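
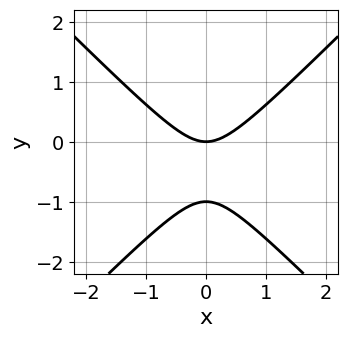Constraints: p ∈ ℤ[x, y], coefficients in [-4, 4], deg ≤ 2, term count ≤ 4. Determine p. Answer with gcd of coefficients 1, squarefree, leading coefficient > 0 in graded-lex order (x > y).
x^2 - y^2 - y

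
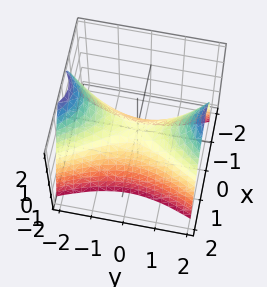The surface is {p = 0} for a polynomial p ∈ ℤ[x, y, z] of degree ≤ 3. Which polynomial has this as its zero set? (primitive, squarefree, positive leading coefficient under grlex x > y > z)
3*x^2 - y^2 + 2*z

First, degree: a saddle surface; a quadric, so deg p = 2.
Then, symmetries: mirror symmetry y ↦ −y ⇒ only even powers of y; it's symmetric under x → −x, forcing even powers of x.
Then, from the visible intercepts: it crosses the x-axis at the gridline x = 0; one y-axis crossing is at y = 0; one z-axis crossing is at z = 0.
Finally, assembling these constraints gives the stated polynomial.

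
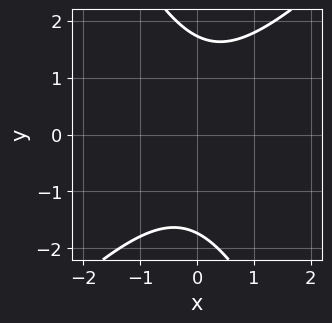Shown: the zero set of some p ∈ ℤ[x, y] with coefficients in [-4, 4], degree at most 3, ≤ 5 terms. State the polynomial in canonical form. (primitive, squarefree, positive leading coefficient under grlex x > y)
First, the degree is 2 — a generic line meets the curve in up to 2 points.
Next, from the visible intercepts: the curve avoids every integer x-axis point in the box.
Finally, these observations pin down the coefficients.

2*x^2 - x*y - y^2 + 3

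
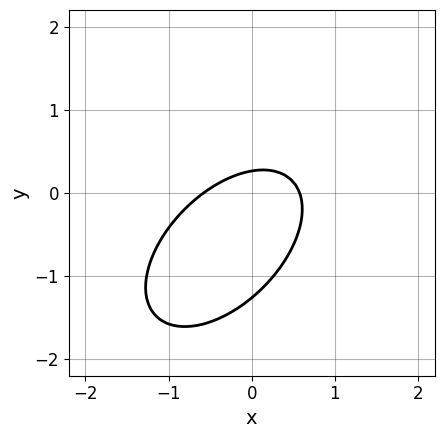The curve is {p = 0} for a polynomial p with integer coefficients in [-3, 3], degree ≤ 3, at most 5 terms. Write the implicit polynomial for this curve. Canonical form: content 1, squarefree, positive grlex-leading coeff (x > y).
The degree is 2 — a generic line meets the curve in up to 2 points.
Solving for integer coefficients yields p as stated.

3*x^2 - 3*x*y + 3*y^2 + 3*y - 1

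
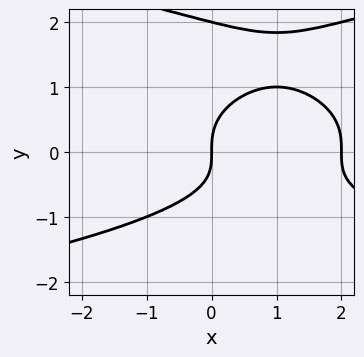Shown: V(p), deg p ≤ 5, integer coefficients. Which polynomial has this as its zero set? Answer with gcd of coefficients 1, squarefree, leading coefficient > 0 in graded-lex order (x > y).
y^4 - 2*y^3 - x^2 + 2*x

deg p = 4. A generic line meets the curve in up to 4 points.
Checking where it meets the axes: the y-axis gridline crossings are at y ∈ {0, 2}; among the integer gridlines, it crosses the x-axis at x ∈ {0, 2}.
Solving for integer coefficients yields p as stated.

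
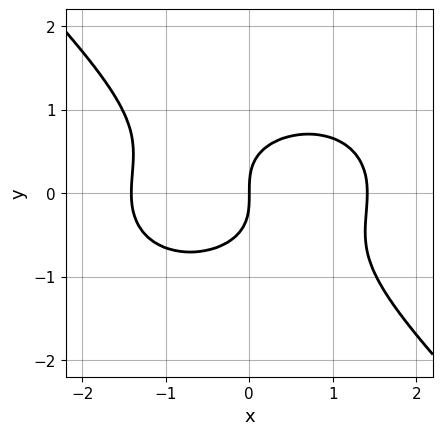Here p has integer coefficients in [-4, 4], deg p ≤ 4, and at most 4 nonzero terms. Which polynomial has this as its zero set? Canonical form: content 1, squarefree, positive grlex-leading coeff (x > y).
deg p = 3. A generic line meets the curve in up to 3 points.
From the axis intercepts and sections: one y-axis crossing is at y = 0; one x-axis crossing is at x = 0.
Assembling these constraints gives the stated polynomial.

x^3 + x*y^2 + 2*y^3 - 2*x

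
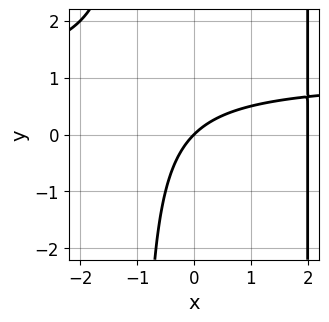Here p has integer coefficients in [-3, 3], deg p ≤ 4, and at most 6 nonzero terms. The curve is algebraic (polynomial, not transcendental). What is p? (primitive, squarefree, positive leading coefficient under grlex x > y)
First, degree: a generic line meets the curve in up to 3 points, so deg p = 3.
Then, from the visible intercepts: it crosses the y-axis at the gridline y = 0; among the integer gridlines, it crosses the x-axis at x ∈ {0, 2}.
Finally, together with the visible shape, these determine p as stated.

x^2*y - x^2 - x*y + 2*x - 2*y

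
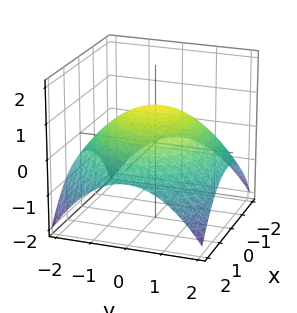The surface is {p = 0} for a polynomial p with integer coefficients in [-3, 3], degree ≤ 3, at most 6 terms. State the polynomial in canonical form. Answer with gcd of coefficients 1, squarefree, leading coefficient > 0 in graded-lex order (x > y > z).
deg p = 2. No degree-1 surface has this shape.
Symmetry: the surface is invariant under rotation about z: p = q(x² + y², z).
Checking where it meets the axes: it crosses the z-axis at the gridline z = 1; a circular section at z = 0 has radius between 1 and 2.
Together with the visible shape, these determine p as stated.

x^2 + y^2 + 3*z - 3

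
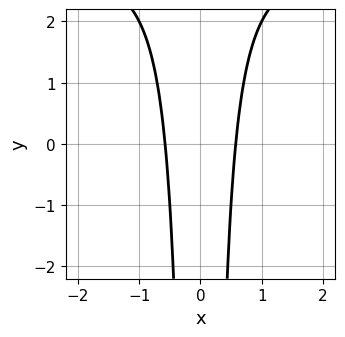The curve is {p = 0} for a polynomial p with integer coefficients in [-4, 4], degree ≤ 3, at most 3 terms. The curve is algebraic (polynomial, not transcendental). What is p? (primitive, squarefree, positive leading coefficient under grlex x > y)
1. deg p = 3. The shape is more complex than any degree-2 curve.
2. Symmetries: the x ↦ −x reflection is a symmetry, so x appears only in even powers.
3. Checking where it meets the axes: the curve avoids every integer y-axis point in the box.
4. Together with the visible shape, these determine p as stated.

x^2*y - 3*x^2 + 1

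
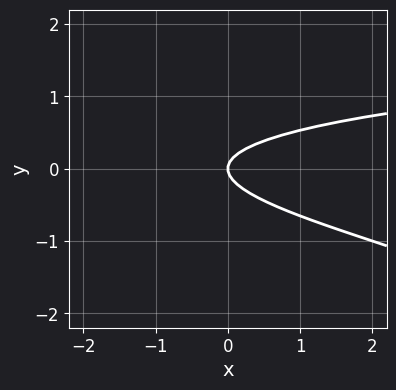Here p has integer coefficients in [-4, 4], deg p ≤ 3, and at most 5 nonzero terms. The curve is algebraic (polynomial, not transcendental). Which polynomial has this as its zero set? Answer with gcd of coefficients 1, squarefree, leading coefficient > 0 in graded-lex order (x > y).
y^3 + 3*y^2 - x

Degree: the shape is more complex than any degree-2 curve, so deg p = 3.
Against the integer gridlines: it crosses the x-axis at the gridline x = 0; it meets the y-axis at y = 0 (among the integer gridlines).
Solving for integer coefficients yields p as stated.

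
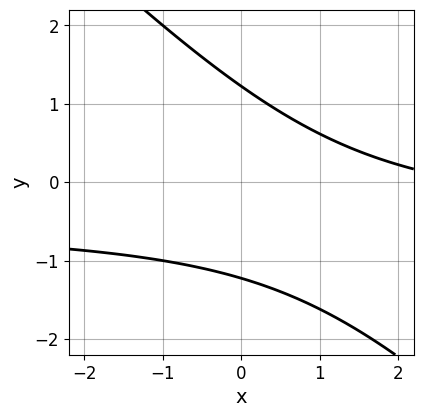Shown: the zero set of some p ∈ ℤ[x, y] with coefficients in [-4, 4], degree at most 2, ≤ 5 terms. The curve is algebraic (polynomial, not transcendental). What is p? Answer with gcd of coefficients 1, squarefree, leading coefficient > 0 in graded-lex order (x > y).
1. Degree: the shape is more complex than any degree-1 curve, so deg p = 2.
2. Against the integer gridlines: no x-intercept at any integer in the box.
3. Fitting integer coefficients to these (and the overall shape) gives p.

2*x*y + 2*y^2 + x - 3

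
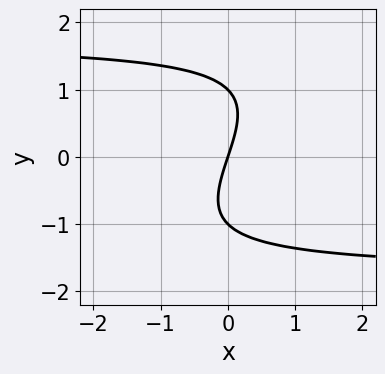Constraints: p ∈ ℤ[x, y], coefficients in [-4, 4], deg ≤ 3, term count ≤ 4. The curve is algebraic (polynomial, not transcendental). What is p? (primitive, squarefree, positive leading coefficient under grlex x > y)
deg p = 3. The shape is more complex than any degree-2 curve.
Against the integer gridlines: the y-axis gridline crossings are at y ∈ {-1, 0, 1}; it crosses the x-axis at the gridline x = 0.
Together with the visible shape, these determine p as stated.

x*y^2 - y^3 - 3*x + y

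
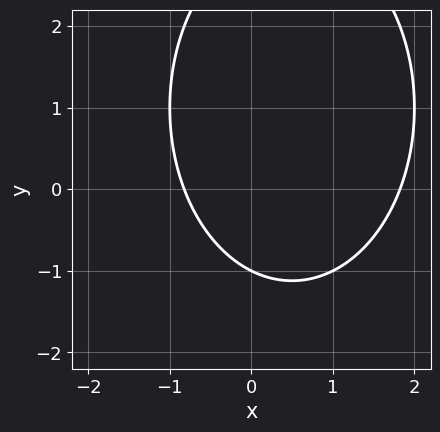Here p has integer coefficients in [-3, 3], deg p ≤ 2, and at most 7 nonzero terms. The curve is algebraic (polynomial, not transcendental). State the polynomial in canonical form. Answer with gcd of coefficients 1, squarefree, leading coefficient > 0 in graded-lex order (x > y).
1. The degree is 2 — no degree-1 curve has this shape.
2. Observable constraints: one y-axis crossing is at y = -1.
3. Putting this together gives p.

2*x^2 + y^2 - 2*x - 2*y - 3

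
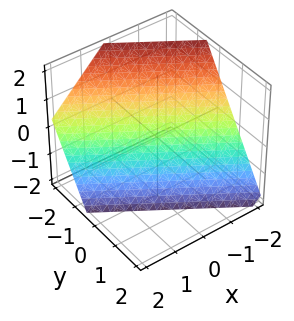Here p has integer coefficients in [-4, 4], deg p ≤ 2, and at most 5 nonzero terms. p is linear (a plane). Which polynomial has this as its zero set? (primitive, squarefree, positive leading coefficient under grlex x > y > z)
2*x + 3*y + 2*z + 2

(a) Degree: the surface is flat (a plane), so deg p = 1.
(b) Reading off the gridlines: it crosses the x-axis at the gridline x = -1; it meets the z-axis at z = -1 (among the integer gridlines).
(c) Assembling these constraints gives the stated polynomial.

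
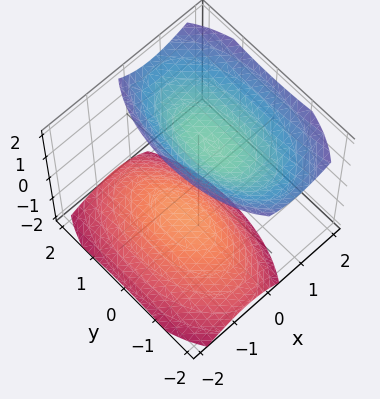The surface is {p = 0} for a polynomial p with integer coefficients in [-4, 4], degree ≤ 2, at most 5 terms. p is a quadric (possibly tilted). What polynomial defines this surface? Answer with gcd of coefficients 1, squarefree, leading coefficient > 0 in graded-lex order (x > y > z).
3*x^2 - 2*x*z + y^2 - 2*z^2 + 3

(a) There are 2 components.
(b) Degree: a generic line meets the surface in up to 2 points, so deg p = 2.
(c) Reading off the gridlines: the surface avoids every integer y-axis point in the box; the surface avoids every integer x-axis point in the box.
(d) Putting this together gives p.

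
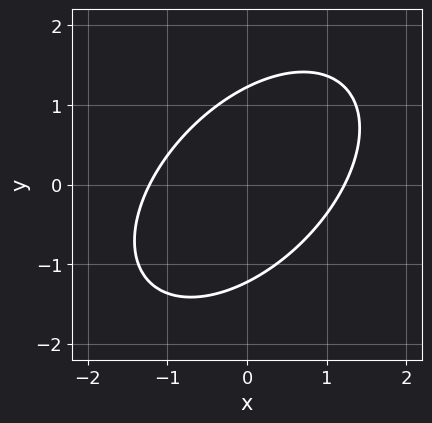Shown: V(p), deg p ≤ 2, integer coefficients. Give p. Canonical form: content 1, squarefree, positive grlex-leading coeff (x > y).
2*x^2 - 2*x*y + 2*y^2 - 3

Degree: no degree-1 curve has this shape, so deg p = 2.
Solving for integer coefficients yields p as stated.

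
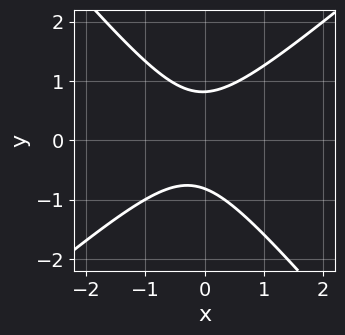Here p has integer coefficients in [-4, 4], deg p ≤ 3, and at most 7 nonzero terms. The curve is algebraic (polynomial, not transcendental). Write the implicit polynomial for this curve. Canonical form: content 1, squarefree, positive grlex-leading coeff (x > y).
(a) deg p = 2. The shape is more complex than any degree-1 curve.
(b) Observable constraints: it misses every integer gridline on the x-axis.
(c) Putting this together gives p.

3*x^2 - x*y - 3*y^2 + x + 2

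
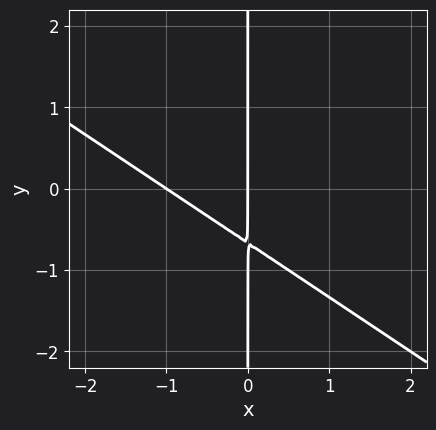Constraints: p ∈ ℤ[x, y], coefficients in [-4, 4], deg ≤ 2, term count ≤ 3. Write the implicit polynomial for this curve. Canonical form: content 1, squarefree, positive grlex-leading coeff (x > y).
First, degree: a generic line meets the curve in up to 2 points, so deg p = 2.
Then, from the visible intercepts: every point of the y-axis in the box is on the curve; among the integer gridlines, it crosses the x-axis at x ∈ {-1, 0}.
Finally, solving for integer coefficients yields p as stated.

2*x^2 + 3*x*y + 2*x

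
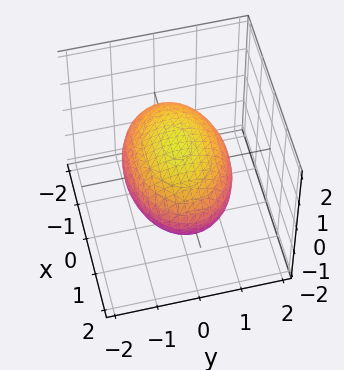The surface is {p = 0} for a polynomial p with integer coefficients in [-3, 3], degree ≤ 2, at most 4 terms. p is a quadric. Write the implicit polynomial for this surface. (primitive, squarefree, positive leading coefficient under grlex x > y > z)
Degree: a closed, bounded, convex surface; a quadric, so deg p = 2.
Symmetries: mirror symmetry z ↦ −z ⇒ only even powers of z; it's symmetric under x → −x, forcing even powers of x; it's symmetric under y → −y, forcing even powers of y.
Observable constraints: the z-axis gridline crossings are at z ∈ {-1, 1}.
Matching integer coefficients to the picture gives p.

x^2 + 2*y^2 + 3*z^2 - 3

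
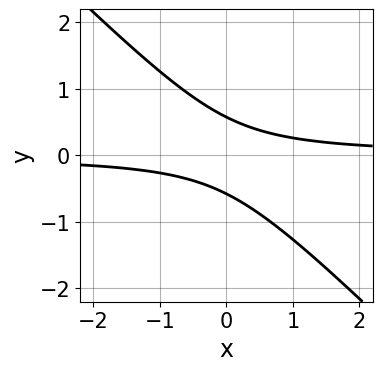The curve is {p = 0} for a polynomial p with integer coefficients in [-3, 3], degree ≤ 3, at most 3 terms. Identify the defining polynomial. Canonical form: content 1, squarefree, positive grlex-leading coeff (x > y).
deg p = 2. A generic line meets the curve in up to 2 points.
Checking where it meets the axes: the curve avoids every integer x-axis point in the box.
Fitting integer coefficients to these (and the overall shape) gives p.

3*x*y + 3*y^2 - 1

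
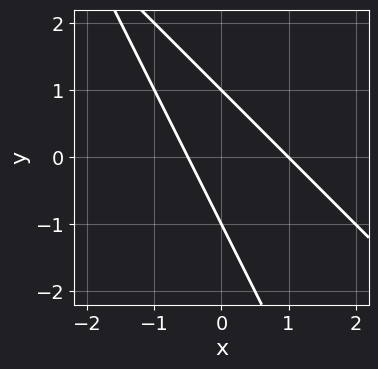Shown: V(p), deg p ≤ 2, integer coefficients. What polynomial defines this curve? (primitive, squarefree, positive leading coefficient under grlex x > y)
2*x^2 + 3*x*y + y^2 - x - 1

First, the degree is 2 — a generic line meets the curve in up to 2 points.
Then, from the axis intercepts and sections: the y-axis gridline crossings are at y ∈ {-1, 1}; one x-axis crossing is at x = 1.
Finally, fitting integer coefficients to these (and the overall shape) gives p.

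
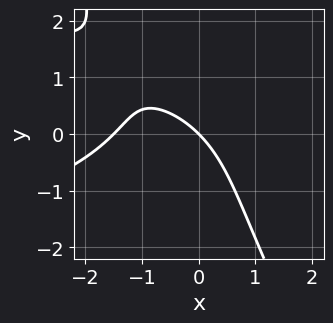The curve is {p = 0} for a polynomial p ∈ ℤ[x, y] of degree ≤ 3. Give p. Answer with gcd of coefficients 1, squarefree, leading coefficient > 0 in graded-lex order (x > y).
2*x*y^2 + y^3 + 2*x^2 + 3*x + 3*y

deg p = 3.
Against the integer gridlines: it crosses the y-axis at the gridline y = 0; one x-axis crossing is at x = 0.
Solving for integer coefficients yields p as stated.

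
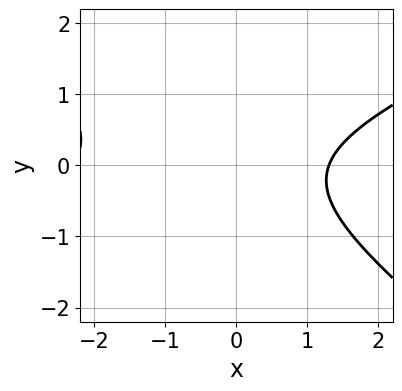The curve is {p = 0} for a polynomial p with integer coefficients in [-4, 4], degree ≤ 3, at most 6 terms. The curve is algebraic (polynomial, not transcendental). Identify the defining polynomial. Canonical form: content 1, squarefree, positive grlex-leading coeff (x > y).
First, deg p = 2. The shape is more complex than any degree-1 curve.
Next, from the axis intercepts and sections: the curve avoids every integer y-axis point in the box.
Finally, solving for integer coefficients yields p as stated.

x^2 - x*y - 3*y^2 + x - 3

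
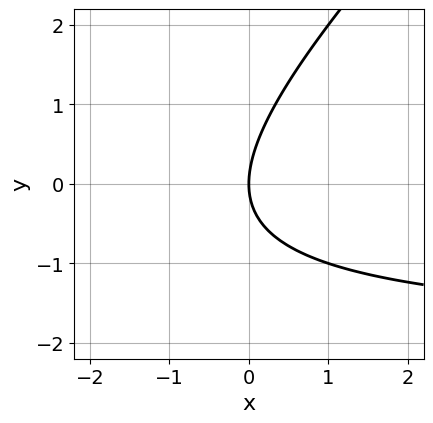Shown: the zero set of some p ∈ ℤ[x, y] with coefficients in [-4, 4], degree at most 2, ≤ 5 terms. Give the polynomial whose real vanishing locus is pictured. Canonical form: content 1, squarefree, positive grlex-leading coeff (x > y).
x*y - y^2 + 2*x

Degree: a generic line meets the curve in up to 2 points, so deg p = 2.
Reading off the gridlines: one y-axis crossing is at y = 0; it crosses the x-axis at the gridline x = 0.
Solving for integer coefficients yields p as stated.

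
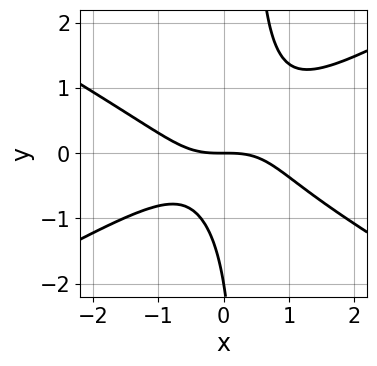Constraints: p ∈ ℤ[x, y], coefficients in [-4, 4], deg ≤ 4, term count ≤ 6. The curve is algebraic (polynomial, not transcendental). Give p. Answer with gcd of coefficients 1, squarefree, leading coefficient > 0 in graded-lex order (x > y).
x^3 - 3*x*y^2 + y^2 + 2*y

1. Degree: no degree-2 curve has this shape, so deg p = 3.
2. From the axis intercepts and sections: it meets the x-axis at x = 0 (among the integer gridlines); the y-axis gridline crossings are at y ∈ {-2, 0}.
3. These observations pin down the coefficients.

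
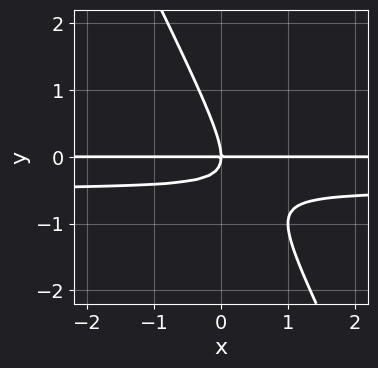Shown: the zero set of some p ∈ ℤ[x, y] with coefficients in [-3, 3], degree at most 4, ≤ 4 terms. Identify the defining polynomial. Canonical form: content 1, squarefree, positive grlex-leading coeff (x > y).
Degree: a generic line meets the curve in up to 3 points, so deg p = 3.
Against the integer gridlines: the visible x-axis segment lies entirely on the curve; it crosses the y-axis at the gridline y = 0.
The integer polynomial consistent with all of this is the stated p.

2*x*y^2 + y^3 + x*y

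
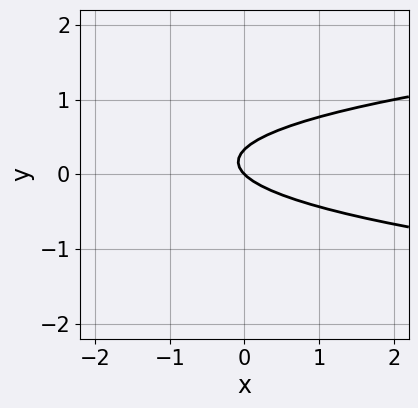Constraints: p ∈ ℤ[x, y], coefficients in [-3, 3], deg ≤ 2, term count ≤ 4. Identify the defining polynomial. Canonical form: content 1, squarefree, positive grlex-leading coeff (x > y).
(a) Degree: the shape is more complex than any degree-1 curve, so deg p = 2.
(b) Reading off the gridlines: it crosses the x-axis at the gridline x = 0; it crosses the y-axis at the gridline y = 0.
(c) Solving for integer coefficients yields p as stated.

3*y^2 - x - y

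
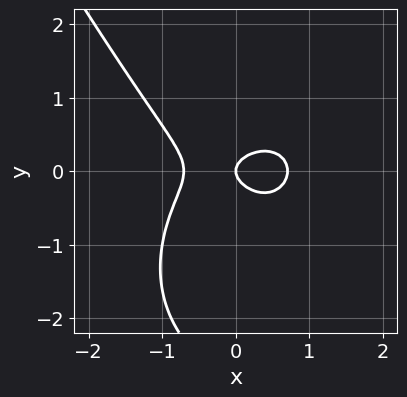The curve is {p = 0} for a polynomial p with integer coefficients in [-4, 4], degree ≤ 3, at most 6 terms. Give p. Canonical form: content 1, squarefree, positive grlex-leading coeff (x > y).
2*x^3 + x*y^2 + y^3 + 3*y^2 - x

1. deg p = 3. The shape is more complex than any degree-2 curve.
2. From the visible intercepts: it crosses the x-axis at the gridline x = 0; it meets the y-axis at y = 0 (among the integer gridlines).
3. Assembling these constraints gives the stated polynomial.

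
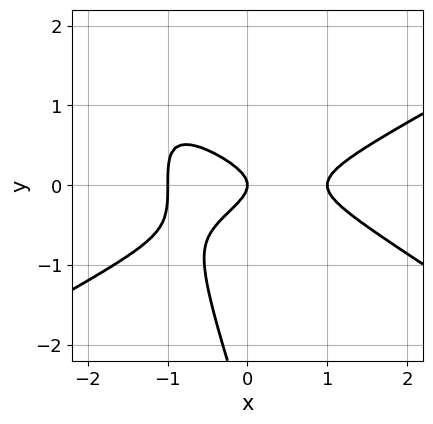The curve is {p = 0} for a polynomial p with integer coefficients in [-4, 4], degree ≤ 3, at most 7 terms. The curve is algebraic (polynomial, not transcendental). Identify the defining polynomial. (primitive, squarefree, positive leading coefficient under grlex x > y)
x^3 - 3*x*y^2 - y^3 - 3*y^2 - x

Degree: the shape is more complex than any degree-2 curve, so deg p = 3.
Reading off the gridlines: one y-axis crossing is at y = 0; among the integer gridlines, it crosses the x-axis at x ∈ {-1, 0, 1}.
Together with the visible shape, these determine p as stated.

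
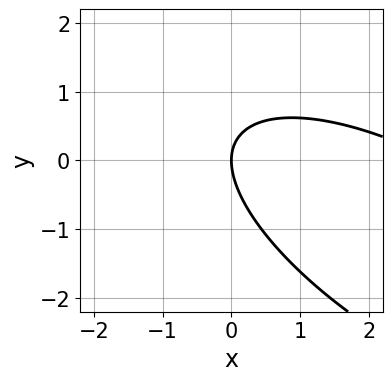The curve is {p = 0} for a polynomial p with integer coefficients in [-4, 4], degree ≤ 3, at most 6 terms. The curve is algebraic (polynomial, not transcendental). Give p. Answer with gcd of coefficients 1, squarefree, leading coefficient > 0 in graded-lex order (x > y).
1. Degree: a generic line meets the curve in up to 2 points, so deg p = 2.
2. Observable constraints: it meets the y-axis at y = 0 (among the integer gridlines); it crosses the x-axis at the gridline x = 0.
3. Matching integer coefficients to the picture gives p.

x^2 + 2*x*y + 2*y^2 - 3*x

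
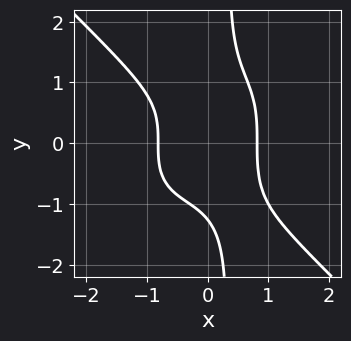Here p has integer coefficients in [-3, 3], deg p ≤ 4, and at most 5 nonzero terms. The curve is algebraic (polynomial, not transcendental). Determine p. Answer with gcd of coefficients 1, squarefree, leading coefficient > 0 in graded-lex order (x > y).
3*x^4 + 3*x*y^3 - y^3 + x^2 - 2

Degree: no degree-3 curve has this shape, so deg p = 4.
The integer polynomial consistent with all of this is the stated p.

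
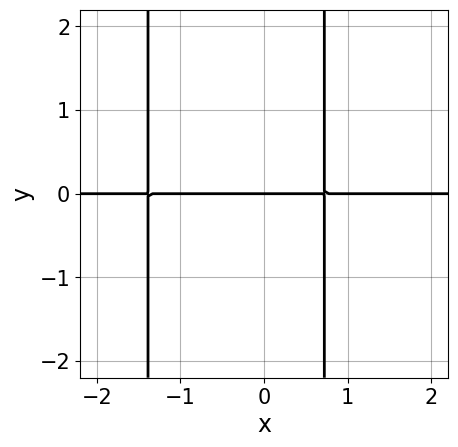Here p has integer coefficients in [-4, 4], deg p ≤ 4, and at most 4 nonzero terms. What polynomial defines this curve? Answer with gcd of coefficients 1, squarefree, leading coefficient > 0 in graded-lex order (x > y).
3*x^2*y + 2*x*y - 3*y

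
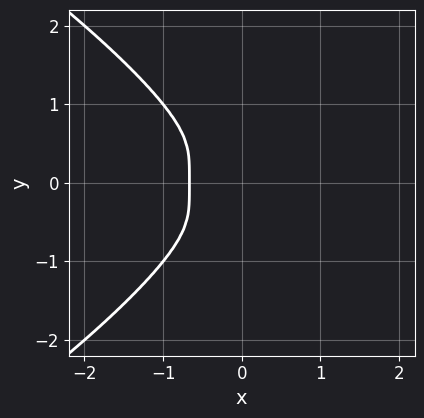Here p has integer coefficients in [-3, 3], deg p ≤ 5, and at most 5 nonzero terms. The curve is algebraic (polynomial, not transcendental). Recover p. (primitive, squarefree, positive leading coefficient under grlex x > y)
y^4 + 3*x^3 + 2*x^2

(a) The degree is 4 — a generic line meets the curve in up to 4 points.
(b) Symmetries: it's symmetric under y → −y, forcing even powers of y.
(c) Together with the visible shape, these determine p as stated.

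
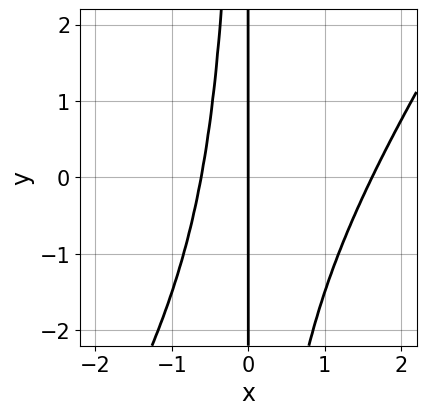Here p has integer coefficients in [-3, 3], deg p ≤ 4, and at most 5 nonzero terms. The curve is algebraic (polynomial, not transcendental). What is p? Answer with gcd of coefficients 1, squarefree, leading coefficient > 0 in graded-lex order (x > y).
3*x^3 - 2*x^2*y - 3*x^2 - 3*x

First, the degree is 3 — a generic line meets the curve in up to 3 points.
Then, from the visible intercepts: it crosses the x-axis at the gridline x = 0; the visible y-axis segment lies entirely on the curve.
Finally, assembling these constraints gives the stated polynomial.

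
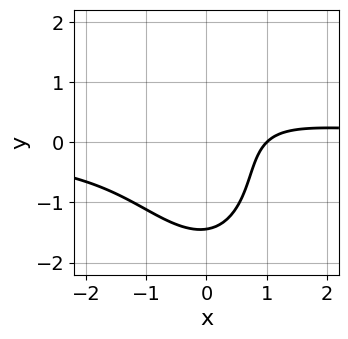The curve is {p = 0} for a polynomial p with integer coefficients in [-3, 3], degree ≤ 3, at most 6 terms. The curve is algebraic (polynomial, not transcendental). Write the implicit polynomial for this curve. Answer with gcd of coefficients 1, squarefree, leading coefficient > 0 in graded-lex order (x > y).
1. Degree: the shape is more complex than any degree-2 curve, so deg p = 3.
2. Observable constraints: it crosses the x-axis at the gridline x = 1.
3. Solving for integer coefficients yields p as stated.

3*x^2*y + x*y^2 + y^3 - 3*x + 3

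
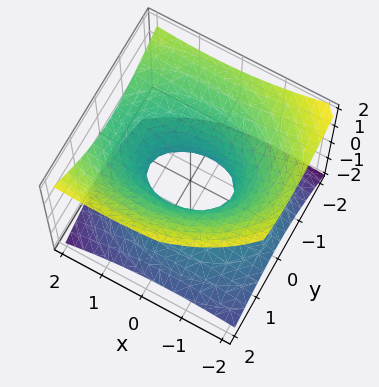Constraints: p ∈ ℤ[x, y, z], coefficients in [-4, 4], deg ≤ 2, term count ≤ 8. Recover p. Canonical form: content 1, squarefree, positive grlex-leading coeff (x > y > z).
1. Degree: a generic line meets the surface in up to 2 points, so deg p = 2.
2. Checking where it meets the axes: no z-intercept at any integer in the box; among the integer gridlines, it crosses the x-axis at x ∈ {-1, 1}.
3. Together with the visible shape, these determine p as stated.

x^2 - x*z + 2*y^2 + y*z - 3*z^2 - 1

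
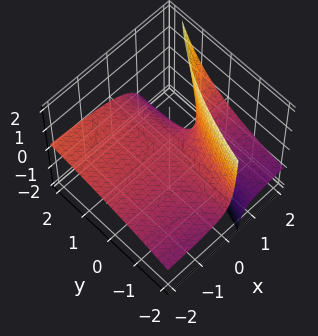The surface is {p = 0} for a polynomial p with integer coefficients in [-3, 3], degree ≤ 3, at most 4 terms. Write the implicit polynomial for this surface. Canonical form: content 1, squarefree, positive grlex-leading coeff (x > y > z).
First, deg p = 2. The shape is more complex than any degree-1 surface.
Next, observable constraints: one z-axis crossing is at z = 0; the visible x-axis segment lies entirely on the surface.
Finally, the integer polynomial consistent with all of this is the stated p. Check: (0, 1, 0) on the y-axis lies on the surface, and p(0, 1, 0) = 0. ✓

x*y - 3*x*z + y*z + 3*z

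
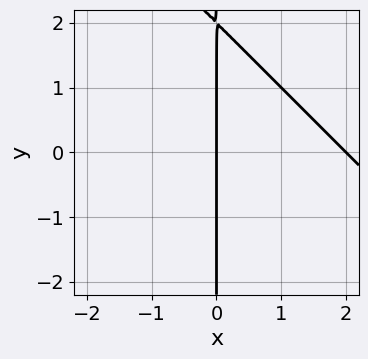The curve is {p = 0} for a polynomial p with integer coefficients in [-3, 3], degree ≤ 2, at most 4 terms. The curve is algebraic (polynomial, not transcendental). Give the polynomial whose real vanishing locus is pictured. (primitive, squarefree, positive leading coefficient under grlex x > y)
x^2 + x*y - 2*x

deg p = 2. The shape is more complex than any degree-1 curve.
Checking where it meets the axes: every point of the y-axis in the box is on the curve; among the integer gridlines, it crosses the x-axis at x ∈ {0, 2}.
The integer polynomial consistent with all of this is the stated p.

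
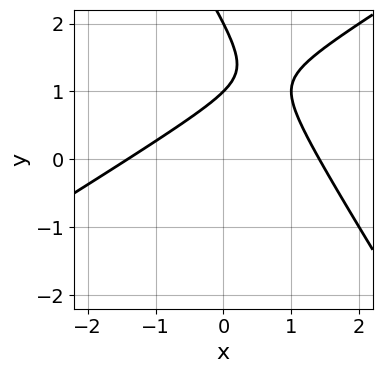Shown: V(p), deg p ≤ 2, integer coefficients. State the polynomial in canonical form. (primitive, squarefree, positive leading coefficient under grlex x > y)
First, degree: no degree-1 curve has this shape, so deg p = 2.
Then, reading off the gridlines: the y-axis gridline crossings are at y ∈ {1, 2}.
Finally, these observations pin down the coefficients.

x^2 - x*y - y^2 + 3*y - 2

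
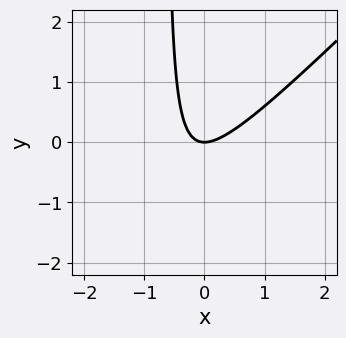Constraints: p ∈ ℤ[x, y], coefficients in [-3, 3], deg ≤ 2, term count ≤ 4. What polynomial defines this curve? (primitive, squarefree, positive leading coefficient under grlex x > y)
(a) The degree is 2 — no degree-1 curve has this shape.
(b) Reading off the gridlines: it meets the x-axis at x = 0 (among the integer gridlines); it crosses the y-axis at the gridline y = 0.
(c) Together with the visible shape, these determine p as stated.

3*x^2 - 3*x*y - 2*y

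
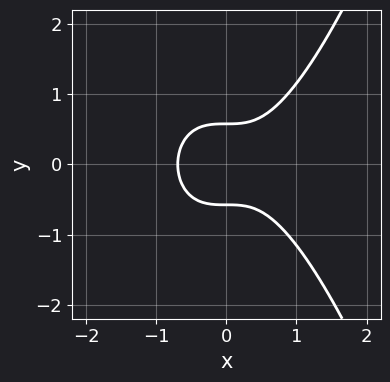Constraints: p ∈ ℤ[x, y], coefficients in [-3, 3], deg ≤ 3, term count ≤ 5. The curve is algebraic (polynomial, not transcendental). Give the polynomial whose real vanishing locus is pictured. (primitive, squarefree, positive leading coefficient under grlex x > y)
3*x^3 - 3*y^2 + 1

(a) The degree is 3 — the shape is more complex than any degree-2 curve.
(b) Symmetries: the y ↦ −y reflection is a symmetry, so y appears only in even powers.
(c) Matching integer coefficients to the picture gives p.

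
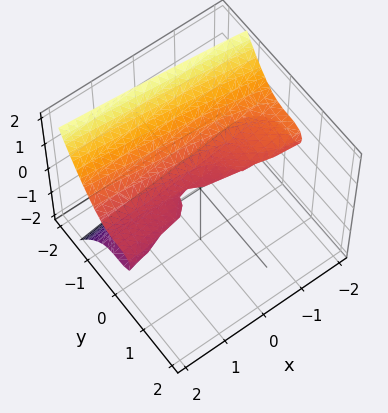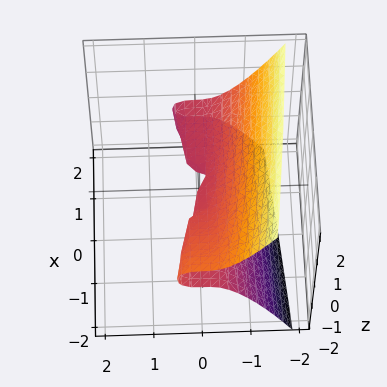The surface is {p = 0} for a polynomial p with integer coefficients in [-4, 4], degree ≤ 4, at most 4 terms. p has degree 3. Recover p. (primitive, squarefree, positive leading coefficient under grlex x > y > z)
3*y^3 + x*z + 3*z^2

The degree is 3 — the shape is more complex than any degree-2 surface.
From the axis intercepts and sections: every point of the x-axis in the box is on the surface; one y-axis crossing is at y = 0.
These observations pin down the coefficients.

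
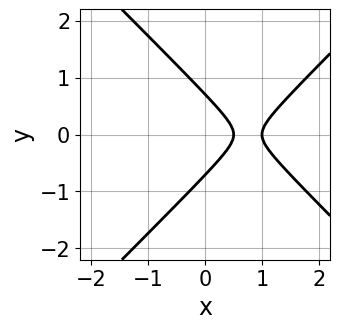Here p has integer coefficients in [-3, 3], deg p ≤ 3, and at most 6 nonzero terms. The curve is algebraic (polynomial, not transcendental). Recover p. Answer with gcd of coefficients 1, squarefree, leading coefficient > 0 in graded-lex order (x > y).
2*x^2 - 2*y^2 - 3*x + 1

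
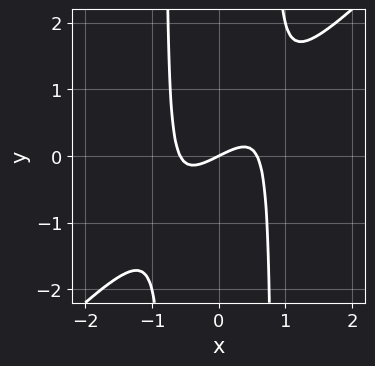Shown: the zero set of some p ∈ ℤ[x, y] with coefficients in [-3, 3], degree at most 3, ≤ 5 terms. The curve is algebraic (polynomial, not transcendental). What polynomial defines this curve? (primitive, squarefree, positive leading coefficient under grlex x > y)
The degree is 3 — a generic line meets the curve in up to 3 points.
From the axis intercepts and sections: it meets the x-axis at x = 0 (among the integer gridlines); it crosses the y-axis at the gridline y = 0.
Putting this together gives p.

3*x^3 - 3*x^2*y - x + 2*y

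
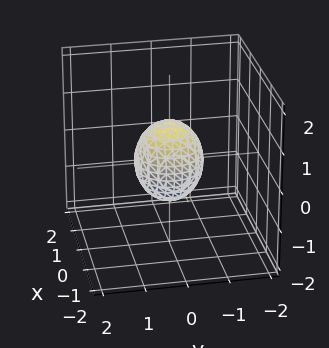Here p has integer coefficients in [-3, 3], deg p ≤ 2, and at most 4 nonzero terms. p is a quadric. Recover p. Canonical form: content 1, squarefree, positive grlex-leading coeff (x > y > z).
First, the degree is 2 — bounded and convex; a quadric.
Then, symmetries: mirror symmetry z ↦ −z ⇒ only even powers of z; every cross-section ⟂ z is a circle, so x, y appear only via x² + y².
Next, against the integer gridlines: a circular section at z = 0 has radius between 0 and 1; the z-axis gridline crossings are at z ∈ {-1, 1}.
Finally, assembling these constraints gives the stated polynomial.

3*x^2 + 3*y^2 + 2*z^2 - 2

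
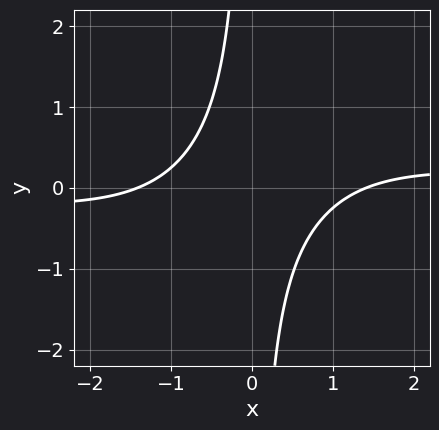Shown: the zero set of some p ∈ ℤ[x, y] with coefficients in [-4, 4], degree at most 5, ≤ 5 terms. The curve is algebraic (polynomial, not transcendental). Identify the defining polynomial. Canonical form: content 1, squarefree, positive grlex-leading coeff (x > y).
x^3*y - x^2 + 3*x*y + 2

(a) deg p = 4. A generic line meets the curve in up to 4 points.
(b) Reading off the gridlines: no y-intercept at any integer in the box.
(c) Assembling these constraints gives the stated polynomial.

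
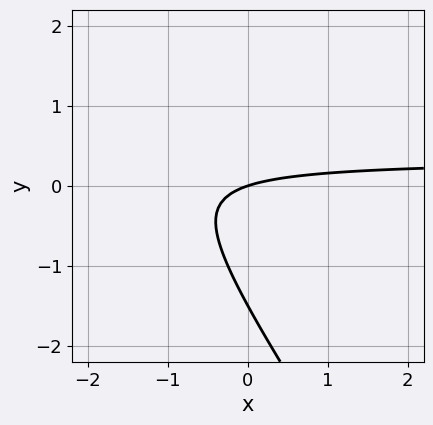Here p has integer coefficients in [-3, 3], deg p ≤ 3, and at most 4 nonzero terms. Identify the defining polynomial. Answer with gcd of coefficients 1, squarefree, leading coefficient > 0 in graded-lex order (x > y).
3*x*y + 2*y^2 - x + 3*y

First, deg p = 2.
Next, reading off the gridlines: one y-axis crossing is at y = 0; it crosses the x-axis at the gridline x = 0.
Finally, assembling these constraints gives the stated polynomial.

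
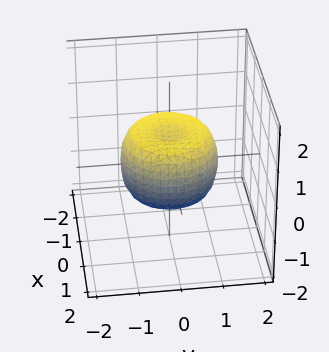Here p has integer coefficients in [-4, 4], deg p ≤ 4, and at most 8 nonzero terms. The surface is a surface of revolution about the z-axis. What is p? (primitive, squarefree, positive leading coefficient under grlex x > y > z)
2*x^4 + 4*x^2*y^2 + 2*y^4 - 2*x^2 - 2*y^2 + 2*z^2 - 1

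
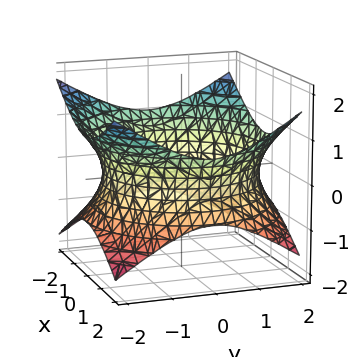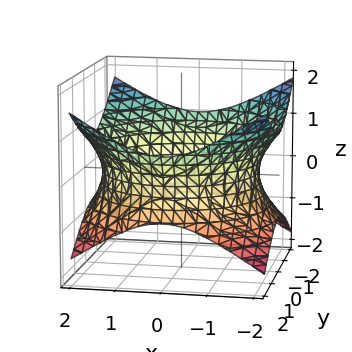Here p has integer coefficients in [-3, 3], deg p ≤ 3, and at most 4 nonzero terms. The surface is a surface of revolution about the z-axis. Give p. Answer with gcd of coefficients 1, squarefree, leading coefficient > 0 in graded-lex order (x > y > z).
x^2 + y^2 - 2*z^2 - 3

(a) deg p = 2. A generic line meets the surface in up to 2 points.
(b) Symmetries: rotational symmetry about the z-axis ⇒ p depends on x, y only through x² + y².
(c) From the visible intercepts: a circular section at z = 0 has radius between 1 and 2; the surface avoids every integer z-axis point in the box.
(d) The integer polynomial consistent with all of this is the stated p.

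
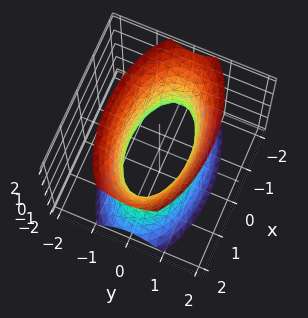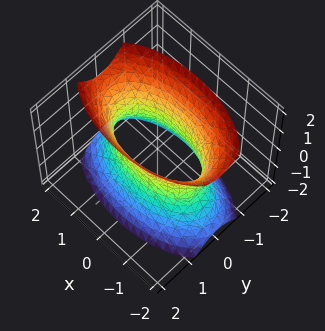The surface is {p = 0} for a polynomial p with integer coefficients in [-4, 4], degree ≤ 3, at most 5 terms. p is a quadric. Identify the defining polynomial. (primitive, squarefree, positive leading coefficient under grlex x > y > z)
1. The degree is 2 — one connected sheet with a waist; a quadric.
2. Symmetries: the y ↦ −y reflection is a symmetry, so y appears only in even powers; mirror symmetry x ↦ −x ⇒ only even powers of x; the z ↦ −z reflection is a symmetry, so z appears only in even powers.
3. From the axis intercepts and sections: no z-intercept at any integer in the box.
4. Putting this together gives p.

x^2 + 3*y^2 - z^2 - 2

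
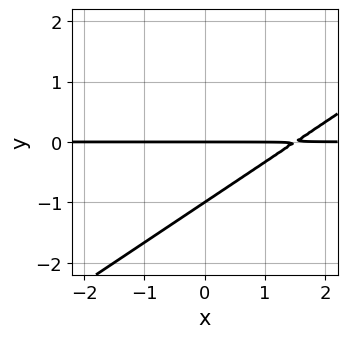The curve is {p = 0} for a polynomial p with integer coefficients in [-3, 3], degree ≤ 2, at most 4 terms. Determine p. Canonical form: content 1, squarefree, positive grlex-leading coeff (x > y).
2*x*y - 3*y^2 - 3*y

1. deg p = 2.
2. Observable constraints: among the integer gridlines, it crosses the y-axis at y ∈ {-1, 0}; the visible x-axis segment lies entirely on the curve.
3. The integer polynomial consistent with all of this is the stated p.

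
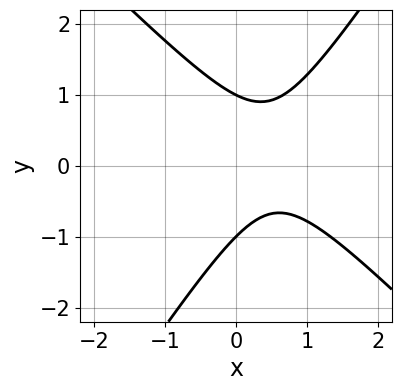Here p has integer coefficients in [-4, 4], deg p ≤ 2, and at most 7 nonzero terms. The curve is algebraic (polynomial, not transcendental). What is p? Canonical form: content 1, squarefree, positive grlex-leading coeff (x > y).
3*x^2 + x*y - 2*y^2 - 3*x + 2

First, the degree is 2 — a generic line meets the curve in up to 2 points.
Next, against the integer gridlines: it misses every integer gridline on the x-axis; among the integer gridlines, it crosses the y-axis at y ∈ {-1, 1}.
Finally, matching integer coefficients to the picture gives p.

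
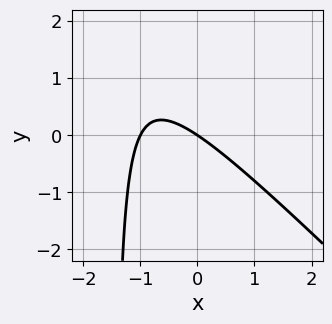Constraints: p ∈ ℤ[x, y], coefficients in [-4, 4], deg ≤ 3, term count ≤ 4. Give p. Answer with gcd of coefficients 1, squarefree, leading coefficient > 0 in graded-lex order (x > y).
(a) deg p = 2. A generic line meets the curve in up to 2 points.
(b) From the visible intercepts: it meets the y-axis at y = 0 (among the integer gridlines); among the integer gridlines, it crosses the x-axis at x ∈ {-1, 0}.
(c) Putting this together gives p.

2*x^2 + 2*x*y + 2*x + 3*y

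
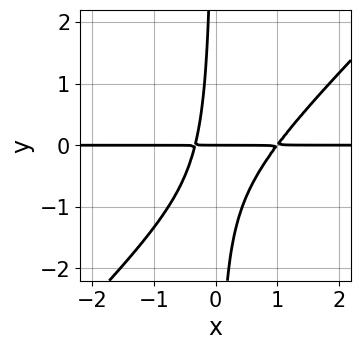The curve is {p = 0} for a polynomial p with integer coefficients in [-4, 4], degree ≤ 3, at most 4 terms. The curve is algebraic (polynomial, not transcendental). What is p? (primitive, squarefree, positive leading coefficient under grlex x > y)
3*x^2*y - 3*x*y^2 - 2*x*y - y

1. deg p = 3.
2. From the visible intercepts: the visible x-axis segment lies entirely on the curve; it meets the y-axis at y = 0 (among the integer gridlines).
3. These observations pin down the coefficients.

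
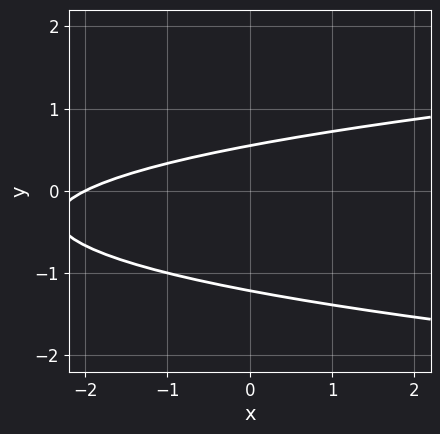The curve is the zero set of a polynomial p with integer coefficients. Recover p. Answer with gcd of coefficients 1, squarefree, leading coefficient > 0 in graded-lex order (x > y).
3*y^2 - x + 2*y - 2

1. deg p = 2. No degree-1 curve has this shape.
2. From the axis intercepts and sections: one x-axis crossing is at x = -2.
3. These observations pin down the coefficients.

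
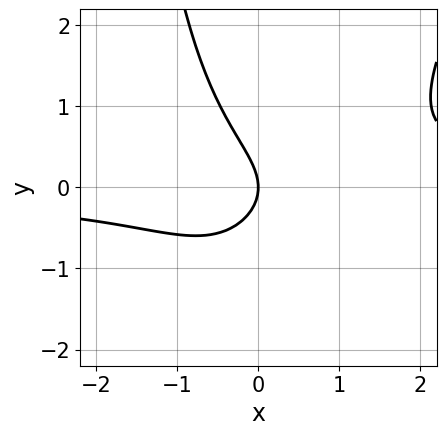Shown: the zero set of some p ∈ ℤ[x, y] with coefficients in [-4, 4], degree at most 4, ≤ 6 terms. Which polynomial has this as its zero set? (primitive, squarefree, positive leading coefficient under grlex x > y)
3*x^2*y - x*y^2 - x*y - 3*y^2 - 3*x

First, deg p = 3. A generic line meets the curve in up to 3 points.
Then, against the integer gridlines: it meets the y-axis at y = 0 (among the integer gridlines); it crosses the x-axis at the gridline x = 0.
Finally, fitting integer coefficients to these (and the overall shape) gives p.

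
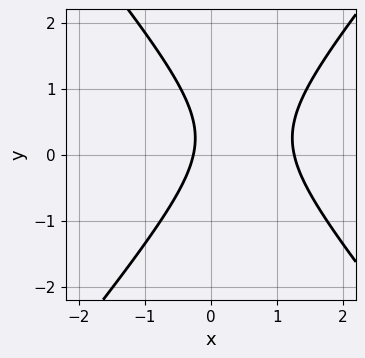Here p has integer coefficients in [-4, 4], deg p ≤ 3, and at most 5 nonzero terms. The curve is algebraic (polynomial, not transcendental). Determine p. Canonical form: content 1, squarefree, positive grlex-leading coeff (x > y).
(a) The degree is 2 — a generic line meets the curve in up to 2 points.
(b) Reading off the gridlines: it misses every integer gridline on the y-axis.
(c) Fitting integer coefficients to these (and the overall shape) gives p.

3*x^2 - 2*y^2 - 3*x + y - 1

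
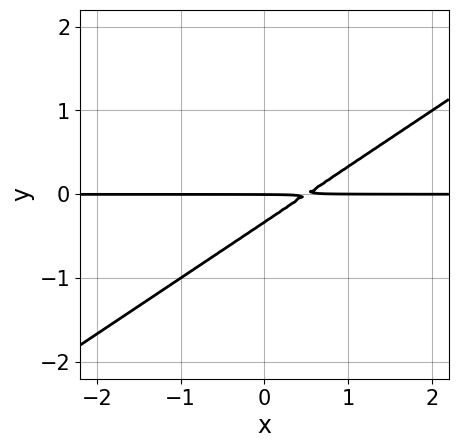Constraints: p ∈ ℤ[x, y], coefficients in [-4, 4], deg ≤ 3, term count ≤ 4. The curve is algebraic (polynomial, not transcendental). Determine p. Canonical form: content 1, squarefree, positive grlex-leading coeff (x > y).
2*x*y - 3*y^2 - y

deg p = 2.
Observable constraints: it crosses the y-axis at the gridline y = 0; the visible x-axis segment lies entirely on the curve.
Together with the visible shape, these determine p as stated.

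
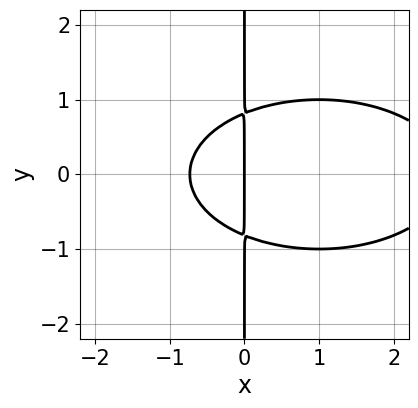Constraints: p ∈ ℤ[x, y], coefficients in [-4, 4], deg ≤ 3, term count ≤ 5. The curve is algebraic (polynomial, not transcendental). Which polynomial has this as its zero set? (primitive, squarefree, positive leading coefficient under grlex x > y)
1. Degree: the shape is more complex than any degree-2 curve, so deg p = 3.
2. Symmetries: it's symmetric under y → −y, forcing even powers of y.
3. Checking where it meets the axes: the visible y-axis segment lies entirely on the curve; it meets the x-axis at x = 0 (among the integer gridlines).
4. The integer polynomial consistent with all of this is the stated p.

x^3 + 3*x*y^2 - 2*x^2 - 2*x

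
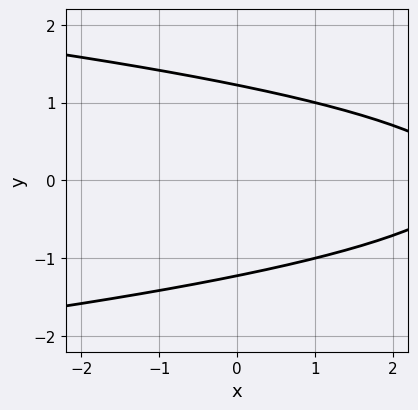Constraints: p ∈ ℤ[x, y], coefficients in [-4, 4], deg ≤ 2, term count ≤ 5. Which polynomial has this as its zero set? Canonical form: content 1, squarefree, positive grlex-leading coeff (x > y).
2*y^2 + x - 3

(a) Degree: no degree-1 curve has this shape, so deg p = 2.
(b) Symmetries: the y ↦ −y reflection is a symmetry, so y appears only in even powers.
(c) Against the integer gridlines: it misses every integer gridline on the x-axis.
(d) Solving for integer coefficients yields p as stated.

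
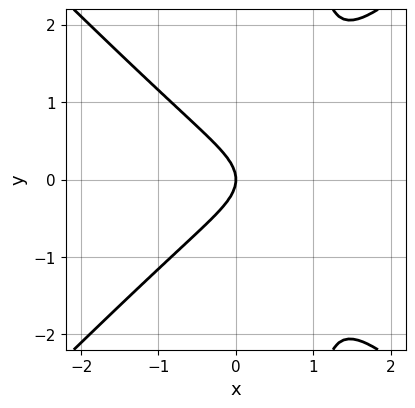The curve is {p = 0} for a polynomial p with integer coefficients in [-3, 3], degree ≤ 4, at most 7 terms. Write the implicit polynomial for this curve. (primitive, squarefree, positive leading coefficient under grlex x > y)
1. Degree: a generic line meets the curve in up to 3 points, so deg p = 3.
2. Symmetries: mirror symmetry y ↦ −y ⇒ only even powers of y.
3. Reading off the gridlines: one y-axis crossing is at y = 0; one x-axis crossing is at x = 0.
4. The integer polynomial consistent with all of this is the stated p.

3*x^3 - 3*x*y^2 - 3*x^2 + 3*y^2 + 2*x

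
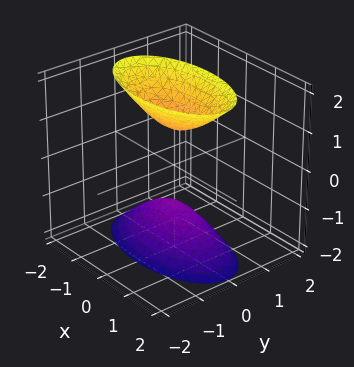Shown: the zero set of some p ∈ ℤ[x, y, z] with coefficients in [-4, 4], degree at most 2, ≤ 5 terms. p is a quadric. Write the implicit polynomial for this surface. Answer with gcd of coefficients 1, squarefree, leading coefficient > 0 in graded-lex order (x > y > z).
x^2 + 3*y^2 - z^2 + 1

First, the picture has 2 separate pieces. Treating them together as one polynomial.
Next, the degree is 2 — two sheets facing apart; a quadric.
Next, symmetries: the y ↦ −y reflection is a symmetry, so y appears only in even powers; the x ↦ −x reflection is a symmetry, so x appears only in even powers; the z ↦ −z reflection is a symmetry, so z appears only in even powers.
Next, observable constraints: no y-intercept at any integer in the box; the z-axis gridline crossings are at z ∈ {-1, 1}; the surface avoids every integer x-axis point in the box.
Finally, fitting integer coefficients to these (and the overall shape) gives p.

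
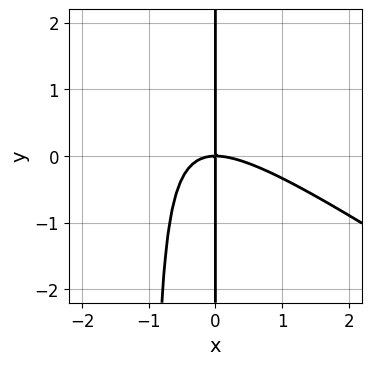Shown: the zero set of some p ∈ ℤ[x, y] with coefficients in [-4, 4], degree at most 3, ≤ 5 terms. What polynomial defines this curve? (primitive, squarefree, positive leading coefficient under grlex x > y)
(a) Degree: no degree-2 curve has this shape, so deg p = 3.
(b) Observable constraints: one x-axis crossing is at x = 0; every point of the y-axis in the box is on the curve.
(c) Assembling these constraints gives the stated polynomial.

2*x^3 + 3*x^2*y + 3*x*y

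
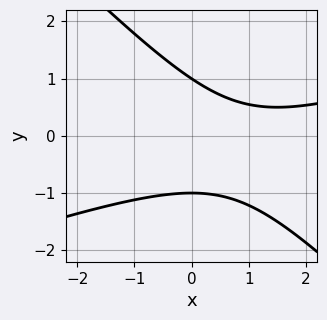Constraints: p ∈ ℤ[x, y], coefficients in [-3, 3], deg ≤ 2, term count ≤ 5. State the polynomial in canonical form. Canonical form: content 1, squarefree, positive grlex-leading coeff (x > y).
(a) The degree is 2 — a generic line meets the curve in up to 2 points.
(b) From the axis intercepts and sections: it misses every integer gridline on the x-axis; the y-axis gridline crossings are at y ∈ {-1, 1}.
(c) The integer polynomial consistent with all of this is the stated p.

x^2 - 2*x*y - 3*y^2 - 2*x + 3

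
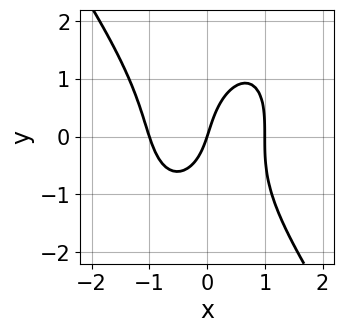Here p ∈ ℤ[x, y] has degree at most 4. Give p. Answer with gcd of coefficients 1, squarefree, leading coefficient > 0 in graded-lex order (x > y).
First, deg p = 3. The shape is more complex than any degree-2 curve.
Then, checking where it meets the axes: the x-axis gridline crossings are at x ∈ {-1, 0, 1}; it meets the y-axis at y = 0 (among the integer gridlines).
Finally, assembling these constraints gives the stated polynomial.

3*x^3 + y^3 - x*y - 3*x + y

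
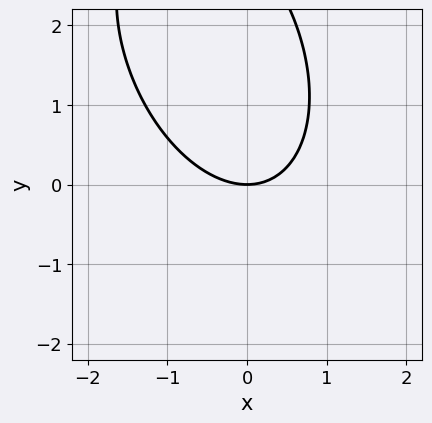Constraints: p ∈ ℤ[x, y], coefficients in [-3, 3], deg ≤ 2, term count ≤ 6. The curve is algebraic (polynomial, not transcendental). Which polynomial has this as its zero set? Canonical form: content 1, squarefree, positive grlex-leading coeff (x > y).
1. Degree: no degree-1 curve has this shape, so deg p = 2.
2. From the axis intercepts and sections: one y-axis crossing is at y = 0; one x-axis crossing is at x = 0.
3. Matching integer coefficients to the picture gives p.

2*x^2 + x*y + y^2 - 3*y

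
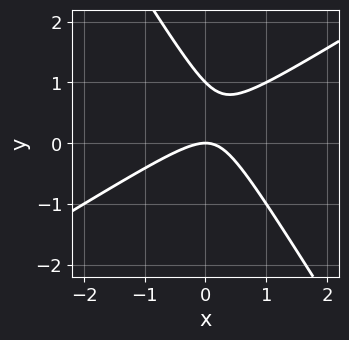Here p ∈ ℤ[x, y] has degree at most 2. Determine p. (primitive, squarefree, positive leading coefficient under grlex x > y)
x^2 - x*y - y^2 + y

(a) Degree: the shape is more complex than any degree-1 curve, so deg p = 2.
(b) Reading off the gridlines: among the integer gridlines, it crosses the y-axis at y ∈ {0, 1}; it crosses the x-axis at the gridline x = 0.
(c) Putting this together gives p.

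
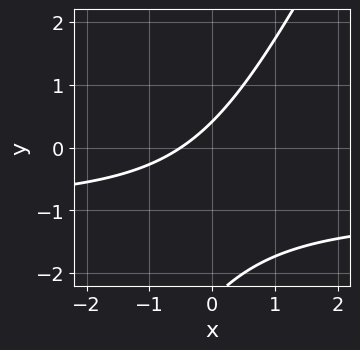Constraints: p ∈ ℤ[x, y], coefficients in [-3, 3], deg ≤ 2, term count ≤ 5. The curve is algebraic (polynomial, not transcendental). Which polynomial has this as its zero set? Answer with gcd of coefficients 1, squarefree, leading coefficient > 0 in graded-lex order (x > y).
First, degree: the shape is more complex than any degree-1 curve, so deg p = 2.
Finally, solving for integer coefficients yields p as stated.

2*x*y - y^2 + 2*x - 2*y + 1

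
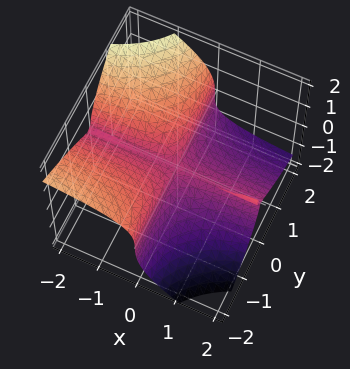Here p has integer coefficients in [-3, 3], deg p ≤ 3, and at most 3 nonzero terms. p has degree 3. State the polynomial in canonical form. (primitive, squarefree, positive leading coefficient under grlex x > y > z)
(a) There are 4 components.
(b) The degree is 3 — a generic line meets the surface in up to 3 points.
(c) From the visible intercepts: it crosses the z-axis at the gridline z = 0; the visible y-axis segment lies entirely on the surface.
(d) Putting this together gives p.

x*y^2 + x*y*z + z^3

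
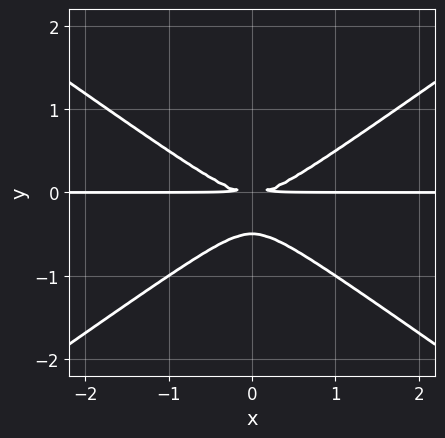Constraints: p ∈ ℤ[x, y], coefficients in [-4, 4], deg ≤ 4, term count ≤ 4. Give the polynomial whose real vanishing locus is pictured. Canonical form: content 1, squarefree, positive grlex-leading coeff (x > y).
First, degree: a generic line meets the curve in up to 3 points, so deg p = 3.
Then, symmetries: it's symmetric under x → −x, forcing even powers of x.
Then, against the integer gridlines: every point of the x-axis in the box is on the curve.
Finally, putting this together gives p.

x^2*y - 2*y^3 - y^2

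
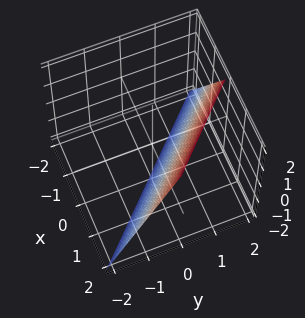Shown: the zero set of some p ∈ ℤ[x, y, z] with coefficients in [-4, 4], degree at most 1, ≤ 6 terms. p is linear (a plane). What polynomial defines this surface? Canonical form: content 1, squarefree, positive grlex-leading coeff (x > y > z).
First, deg p = 1. Every cross-section is a straight line — this is a plane.
Then, observable constraints: one x-axis crossing is at x = 1; it crosses the z-axis at the gridline z = -2.
Finally, the integer polynomial consistent with all of this is the stated p. Check: (0, 1, 0) on the y-axis lies on the surface, and p(0, 1, 0) = 0. ✓

2*x + 2*y - z - 2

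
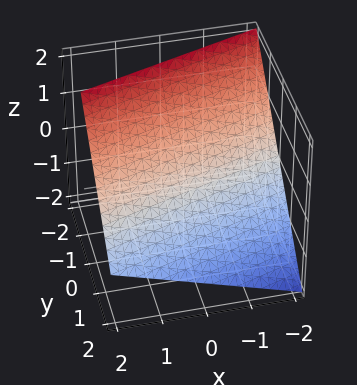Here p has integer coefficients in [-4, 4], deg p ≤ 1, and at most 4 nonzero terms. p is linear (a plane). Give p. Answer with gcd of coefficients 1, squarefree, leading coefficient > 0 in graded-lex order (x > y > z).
(a) Degree: the surface is flat (a plane), so deg p = 1.
(b) Against the integer gridlines: it crosses the x-axis at the gridline x = -2.
(c) Assembling these constraints gives the stated polynomial.

x - 3*y - 3*z + 2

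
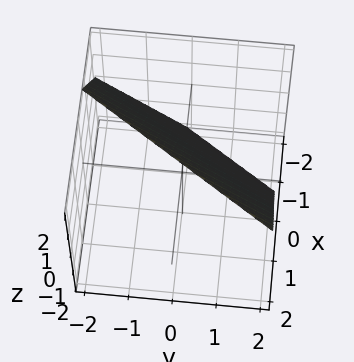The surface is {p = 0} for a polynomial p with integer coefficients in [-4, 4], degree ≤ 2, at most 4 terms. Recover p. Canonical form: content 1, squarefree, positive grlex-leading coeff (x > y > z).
First, the degree is 1 — the surface is flat (a plane).
Then, reading off the gridlines: one y-axis crossing is at y = 1; one z-axis crossing is at z = 1.
Finally, matching integer coefficients to the picture gives p.

3*x - 2*y - 2*z + 2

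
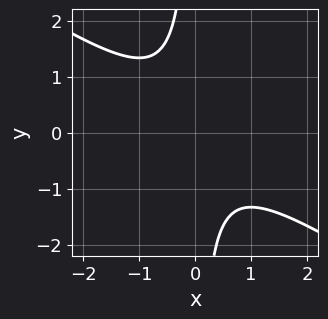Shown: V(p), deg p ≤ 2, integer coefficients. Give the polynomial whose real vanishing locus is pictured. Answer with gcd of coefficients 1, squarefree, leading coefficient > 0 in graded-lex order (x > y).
First, the degree is 2 — no degree-1 curve has this shape.
Then, checking where it meets the axes: no x-intercept at any integer in the box; it misses every integer gridline on the y-axis.
Finally, together with the visible shape, these determine p as stated.

2*x^2 + 3*x*y + 2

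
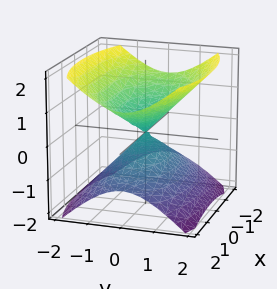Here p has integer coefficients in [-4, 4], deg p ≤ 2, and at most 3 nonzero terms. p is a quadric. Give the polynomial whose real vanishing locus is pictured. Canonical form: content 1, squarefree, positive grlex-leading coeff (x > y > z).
x^2 + 3*y^2 - 3*z^2

First, the picture has 2 separate pieces. They look like related sheets of one shape, so recover p as a whole.
Next, the degree is 2 — a double cone through the origin; a quadric.
Next, symmetries: it's symmetric under y → −y, forcing even powers of y; mirror symmetry z ↦ −z ⇒ only even powers of z; mirror symmetry x ↦ −x ⇒ only even powers of x.
Next, checking where it meets the axes: it crosses the x-axis at the gridline x = 0; one z-axis crossing is at z = 0; it meets the y-axis at y = 0 (among the integer gridlines).
Finally, together with the visible shape, these determine p as stated.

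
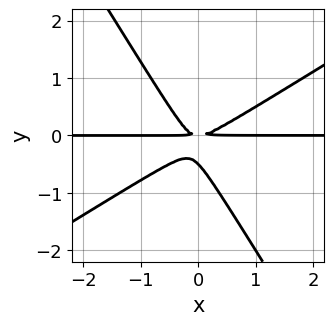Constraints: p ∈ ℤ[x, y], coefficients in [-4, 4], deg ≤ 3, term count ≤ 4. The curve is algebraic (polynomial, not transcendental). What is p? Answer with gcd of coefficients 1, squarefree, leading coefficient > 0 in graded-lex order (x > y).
First, the degree is 3 — a generic line meets the curve in up to 3 points.
Next, from the visible intercepts: every point of the x-axis in the box is on the curve.
Finally, solving for integer coefficients yields p as stated.

2*x^2*y - 2*x*y^2 - 2*y^3 - y^2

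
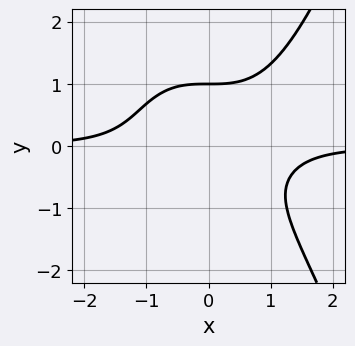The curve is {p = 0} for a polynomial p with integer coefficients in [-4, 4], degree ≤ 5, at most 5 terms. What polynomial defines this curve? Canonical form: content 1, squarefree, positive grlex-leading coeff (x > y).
1. Degree: the shape is more complex than any degree-3 curve, so deg p = 4.
2. Reading off the gridlines: one y-axis crossing is at y = 1; the curve avoids every integer x-axis point in the box.
3. The integer polynomial consistent with all of this is the stated p.

x^3*y - y^3 + 1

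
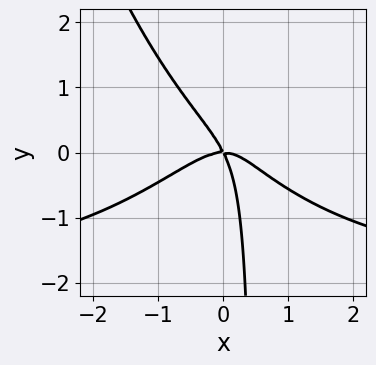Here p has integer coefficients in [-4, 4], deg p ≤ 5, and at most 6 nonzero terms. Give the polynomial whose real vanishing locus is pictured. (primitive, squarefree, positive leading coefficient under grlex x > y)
x^3*y + 2*x^3 - 2*x*y^2 + 2*x*y + y^2

(a) deg p = 4. A generic line meets the curve in up to 4 points.
(b) Checking where it meets the axes: it meets the y-axis at y = 0 (among the integer gridlines); it crosses the x-axis at the gridline x = 0.
(c) Matching integer coefficients to the picture gives p.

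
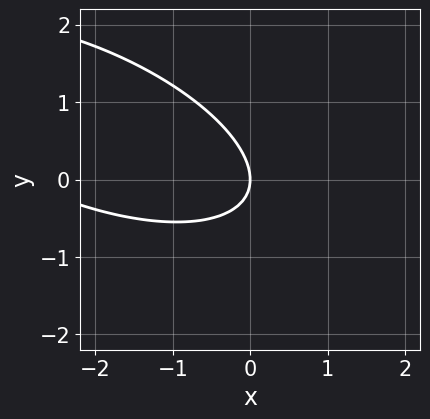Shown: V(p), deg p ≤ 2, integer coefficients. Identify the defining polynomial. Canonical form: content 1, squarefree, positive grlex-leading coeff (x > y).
First, deg p = 2.
Then, from the visible intercepts: it meets the y-axis at y = 0 (among the integer gridlines); it crosses the x-axis at the gridline x = 0.
Finally, matching integer coefficients to the picture gives p.

x^2 + 2*x*y + 3*y^2 + 3*x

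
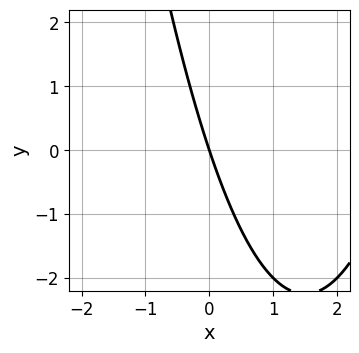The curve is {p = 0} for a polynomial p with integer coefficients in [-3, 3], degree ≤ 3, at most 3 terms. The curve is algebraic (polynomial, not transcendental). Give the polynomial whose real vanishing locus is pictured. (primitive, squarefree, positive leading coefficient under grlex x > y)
x^2 - 3*x - y

Degree: the shape is more complex than any degree-1 curve, so deg p = 2.
Reading off the gridlines: one y-axis crossing is at y = 0; it crosses the x-axis at the gridline x = 0.
These observations pin down the coefficients.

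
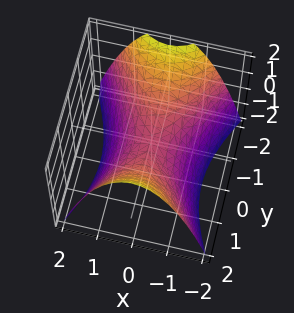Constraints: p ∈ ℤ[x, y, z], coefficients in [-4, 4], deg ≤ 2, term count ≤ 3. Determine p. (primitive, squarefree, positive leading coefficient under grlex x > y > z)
1. Degree: a saddle surface; a quadric, so deg p = 2.
2. Symmetries: the x ↦ −x reflection is a symmetry, so x appears only in even powers; the y ↦ −y reflection is a symmetry, so y appears only in even powers.
3. From the axis intercepts and sections: one x-axis crossing is at x = 0; one z-axis crossing is at z = 0; one y-axis crossing is at y = 0.
4. Assembling these constraints gives the stated polynomial.

2*x^2 - y^2 + 2*z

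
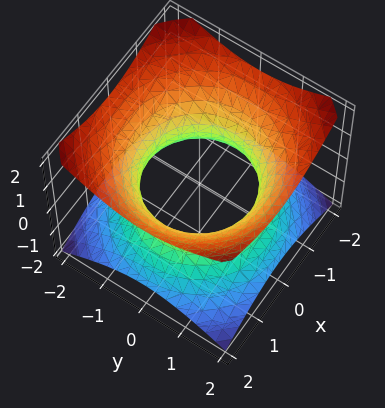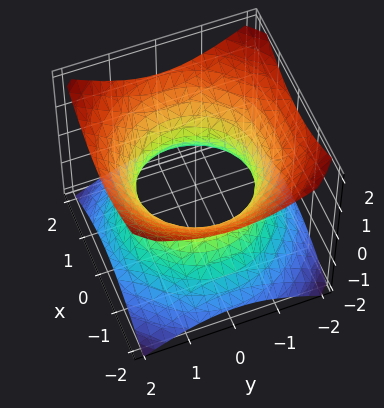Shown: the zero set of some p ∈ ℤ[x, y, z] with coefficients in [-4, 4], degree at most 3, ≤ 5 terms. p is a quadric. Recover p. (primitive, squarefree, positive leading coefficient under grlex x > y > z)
2*x^2 + 2*y^2 - 3*z^2 - 3

(a) deg p = 2. An hourglass — one-sheet hyperboloid; a quadric.
(b) Symmetry: the surface is invariant under rotation about z: p = q(x² + y², z); the z ↦ −z reflection is a symmetry, so z appears only in even powers.
(c) Observable constraints: a circular section at z = 0 has radius between 1 and 2; the surface avoids every integer z-axis point in the box.
(d) These observations pin down the coefficients.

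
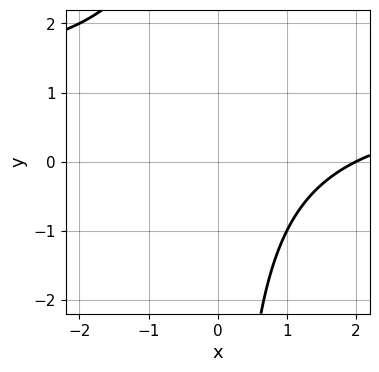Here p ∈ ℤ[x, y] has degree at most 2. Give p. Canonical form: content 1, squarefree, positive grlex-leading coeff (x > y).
x*y - x + 2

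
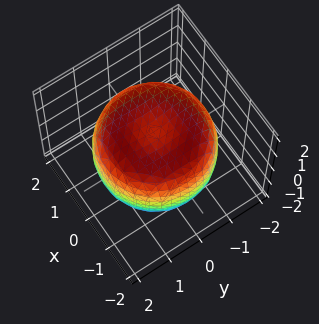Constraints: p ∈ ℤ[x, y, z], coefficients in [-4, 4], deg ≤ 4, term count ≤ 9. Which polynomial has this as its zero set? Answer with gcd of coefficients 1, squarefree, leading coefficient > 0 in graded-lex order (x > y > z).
x^4 + 2*x^2*y^2 + y^4 - 2*x^2 - 2*y^2 + 2*z^2 - 2

1. Degree: no degree-3 surface has this shape, so deg p = 4.
2. By symmetry, the z-axis is an axis of rotation, so x and y enter only as x² + y².
3. Against the integer gridlines: among the integer gridlines, it crosses the z-axis at z ∈ {-1, 1}; a circular section at z = -1 has radius between 1 and 2.
4. The integer polynomial consistent with all of this is the stated p.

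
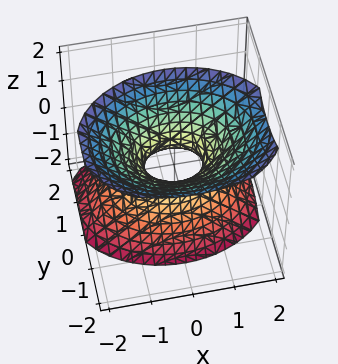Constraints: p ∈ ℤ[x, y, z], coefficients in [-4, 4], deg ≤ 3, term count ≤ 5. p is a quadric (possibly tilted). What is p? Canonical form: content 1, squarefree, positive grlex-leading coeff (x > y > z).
2*x^2 + 3*y^2 + 2*y*z - 2*z^2 - 1

(a) The degree is 2 — the shape is more complex than any degree-1 surface.
(b) Reading off the gridlines: the surface avoids every integer z-axis point in the box.
(c) Together with the visible shape, these determine p as stated.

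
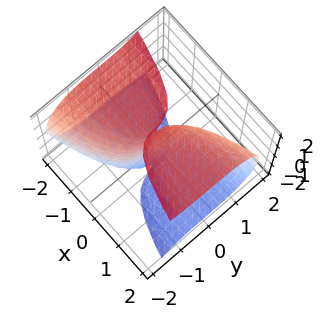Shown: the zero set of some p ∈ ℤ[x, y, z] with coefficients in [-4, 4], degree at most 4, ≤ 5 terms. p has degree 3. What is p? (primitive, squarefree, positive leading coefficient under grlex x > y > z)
1. deg p = 3.
2. From the axis intercepts and sections: it crosses the y-axis at the gridline y = 0; the visible z-axis segment lies entirely on the surface; one x-axis crossing is at x = 0.
3. Solving for integer coefficients yields p as stated.

x*z^2 + y^3 - 3*x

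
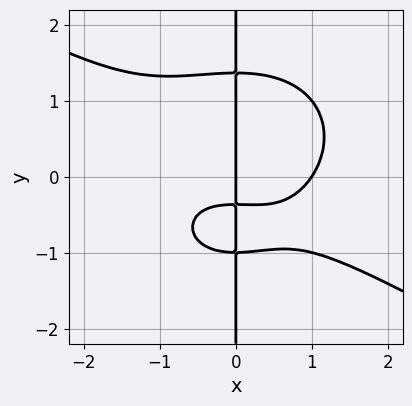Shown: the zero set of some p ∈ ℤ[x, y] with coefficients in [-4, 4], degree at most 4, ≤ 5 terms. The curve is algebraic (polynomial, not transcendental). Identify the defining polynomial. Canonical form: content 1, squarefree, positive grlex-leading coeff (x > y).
x^4 + x^3*y + 2*x*y^3 - 3*x*y - x

1. Degree: the shape is more complex than any degree-3 curve, so deg p = 4.
2. Observable constraints: the x-axis gridline crossings are at x ∈ {0, 1}; every point of the y-axis in the box is on the curve.
3. Together with the visible shape, these determine p as stated.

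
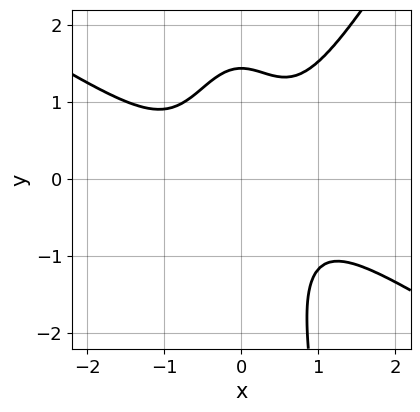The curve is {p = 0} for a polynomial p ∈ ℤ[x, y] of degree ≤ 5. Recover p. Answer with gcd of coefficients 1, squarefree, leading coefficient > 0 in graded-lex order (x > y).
1. deg p = 4. No degree-3 curve has this shape.
2. From the axis intercepts and sections: no x-intercept at any integer in the box.
3. Matching integer coefficients to the picture gives p.

3*x^4 + 3*x^3*y - 3*x^2*y^2 - y^3 + 3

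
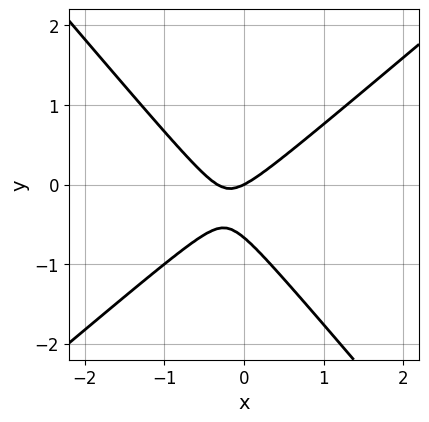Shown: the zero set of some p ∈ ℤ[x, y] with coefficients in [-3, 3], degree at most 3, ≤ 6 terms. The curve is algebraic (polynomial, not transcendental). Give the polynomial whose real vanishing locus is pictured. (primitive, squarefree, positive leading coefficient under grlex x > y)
3*x^2 - x*y - 3*y^2 + x - 2*y

deg p = 2. A generic line meets the curve in up to 2 points.
From the axis intercepts and sections: it meets the y-axis at y = 0 (among the integer gridlines); it meets the x-axis at x = 0 (among the integer gridlines).
Fitting integer coefficients to these (and the overall shape) gives p.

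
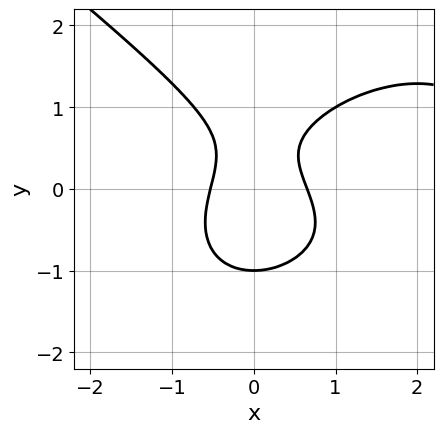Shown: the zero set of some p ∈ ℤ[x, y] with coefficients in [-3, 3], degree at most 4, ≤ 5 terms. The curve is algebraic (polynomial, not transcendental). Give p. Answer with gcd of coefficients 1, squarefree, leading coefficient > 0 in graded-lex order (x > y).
First, deg p = 3. No degree-2 curve has this shape.
Then, observable constraints: it crosses the y-axis at the gridline y = -1.
Finally, assembling these constraints gives the stated polynomial.

x^3 + 2*y^3 - 3*x^2 - y + 1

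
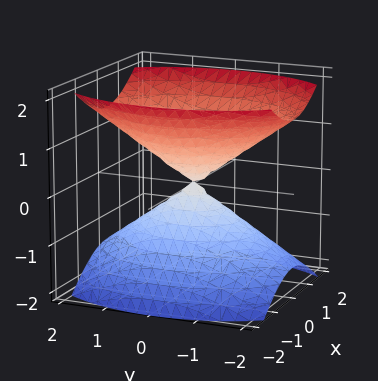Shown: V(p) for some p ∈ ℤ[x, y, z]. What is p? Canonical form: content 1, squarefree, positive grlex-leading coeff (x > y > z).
2*x^2 + y^2 - 2*z^2

(a) I count 2 distinct pieces. They look like related sheets of one shape, so recover p as a whole.
(b) The degree is 2 — a double cone through the origin; a quadric.
(c) Symmetries: mirror symmetry z ↦ −z ⇒ only even powers of z; it's symmetric under y → −y, forcing even powers of y; it's symmetric under x → −x, forcing even powers of x.
(d) Reading off the gridlines: one x-axis crossing is at x = 0; it crosses the z-axis at the gridline z = 0.
(e) The integer polynomial consistent with all of this is the stated p.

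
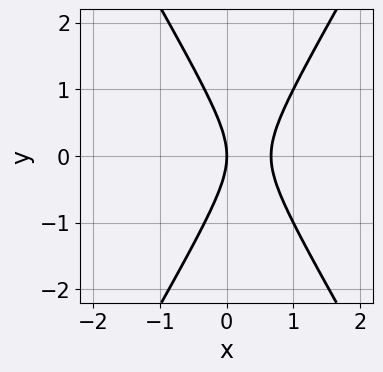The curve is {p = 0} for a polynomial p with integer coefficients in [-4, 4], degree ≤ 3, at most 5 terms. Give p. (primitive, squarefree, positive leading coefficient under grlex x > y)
3*x^2 - y^2 - 2*x

deg p = 2.
Symmetries: it's symmetric under y → −y, forcing even powers of y.
Observable constraints: it crosses the y-axis at the gridline y = 0; one x-axis crossing is at x = 0.
Fitting integer coefficients to these (and the overall shape) gives p.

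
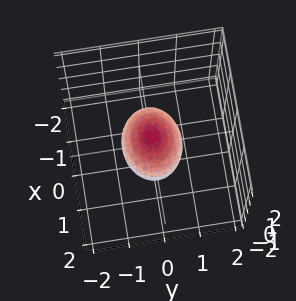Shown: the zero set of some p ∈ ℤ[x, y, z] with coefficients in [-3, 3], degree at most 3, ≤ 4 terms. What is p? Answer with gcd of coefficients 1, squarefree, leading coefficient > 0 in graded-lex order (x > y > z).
The degree is 2 — bounded and convex; a quadric.
Symmetries: the x ↦ −x reflection is a symmetry, so x appears only in even powers; mirror symmetry y ↦ −y ⇒ only even powers of y; it's symmetric under z → −z, forcing even powers of z.
From the visible intercepts: the x-axis gridline crossings are at x ∈ {-1, 1}.
Together with the visible shape, these determine p as stated.

2*x^2 + 3*y^2 + 3*z^2 - 2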